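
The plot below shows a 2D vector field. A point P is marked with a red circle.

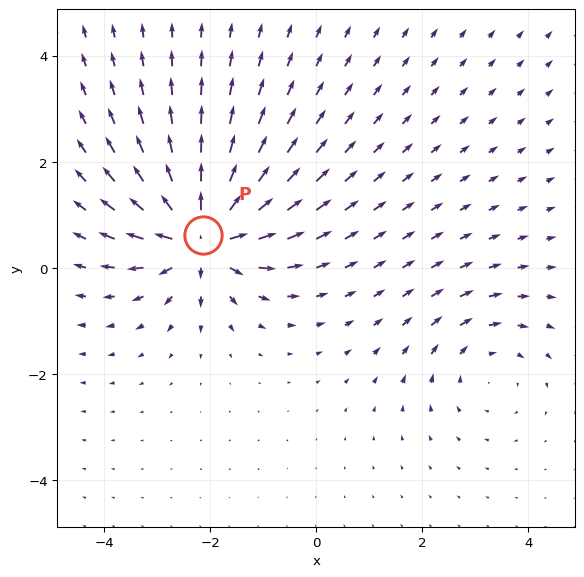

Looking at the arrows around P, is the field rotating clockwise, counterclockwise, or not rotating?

Near P at (-2.1, 0.6) the arrows show no circulation. The curl there is ≈0.

not rotating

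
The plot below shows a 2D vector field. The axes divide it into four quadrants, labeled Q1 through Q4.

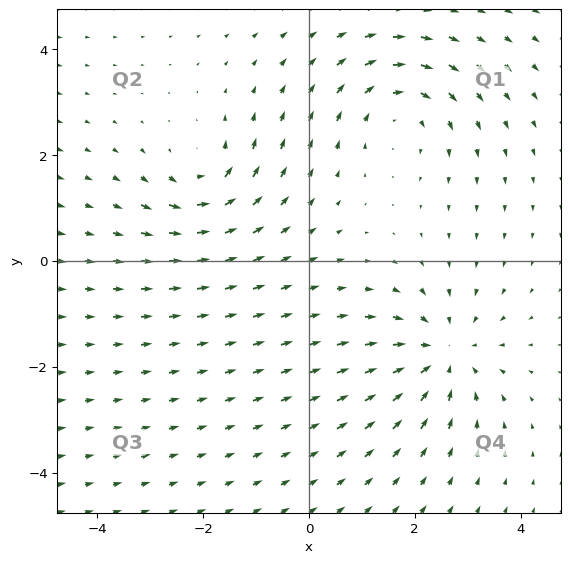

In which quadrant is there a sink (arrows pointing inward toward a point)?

Q4

The sink sits at approximately (2.5, -1.8), which lies in quadrant Q4. The divergence there is about -3, negative as expected for a sink.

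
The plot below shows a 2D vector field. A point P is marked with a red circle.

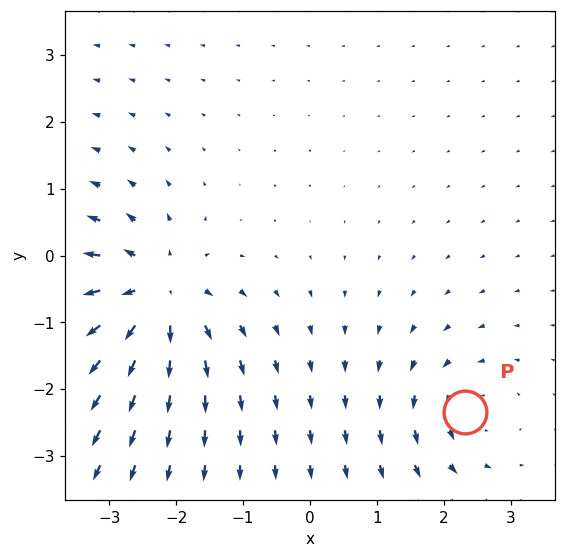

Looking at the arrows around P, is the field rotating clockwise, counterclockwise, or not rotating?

counterclockwise

Near P at (2.3, -2.3) the arrows circulate counterclockwise. The curl (z-component) there is about +4; positive curl means counterclockwise rotation.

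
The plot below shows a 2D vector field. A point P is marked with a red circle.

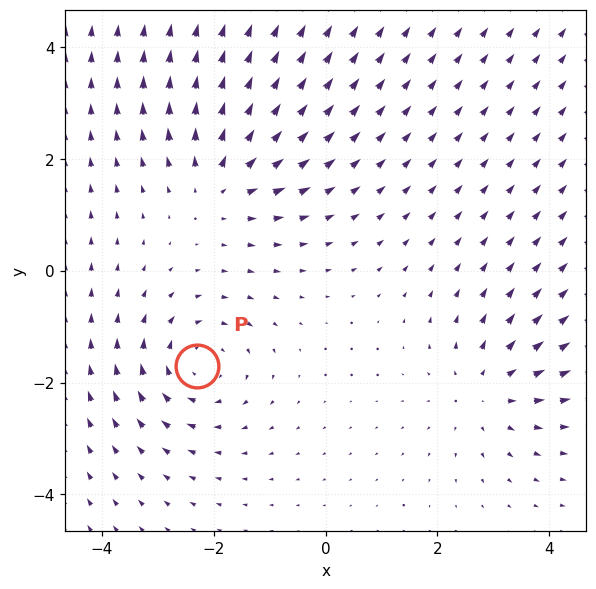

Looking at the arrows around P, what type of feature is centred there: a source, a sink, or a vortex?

vortex

At P (-2.3, -1.7) the arrows circulate clockwise. Divergence ≈0, curl about -3 — near-zero divergence with nonzero curl is a vortex.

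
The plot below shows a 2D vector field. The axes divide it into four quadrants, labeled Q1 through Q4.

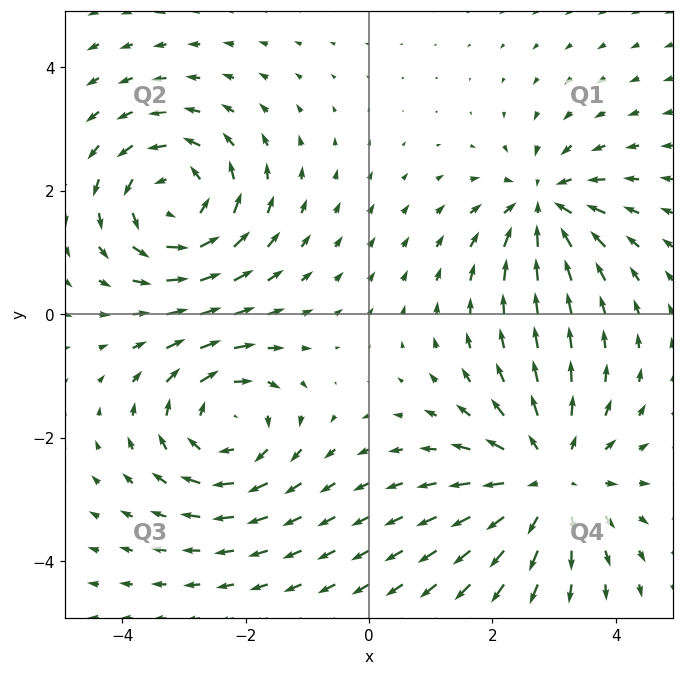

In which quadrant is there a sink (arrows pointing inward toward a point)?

The sink sits at approximately (2.8, 1.8), which lies in quadrant Q1. The divergence there is about -4, negative as expected for a sink.

Q1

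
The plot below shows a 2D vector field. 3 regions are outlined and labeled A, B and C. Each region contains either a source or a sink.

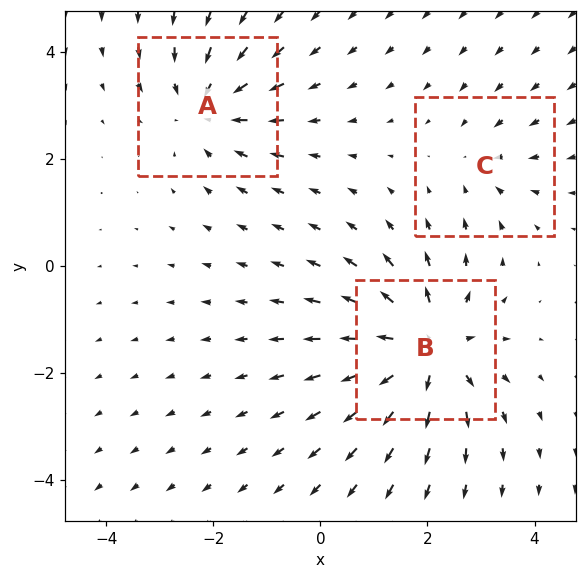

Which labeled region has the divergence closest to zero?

Divergence at each region's feature centre — A: about -3, B: about +5, C: about -2. Region C is closest to zero.

C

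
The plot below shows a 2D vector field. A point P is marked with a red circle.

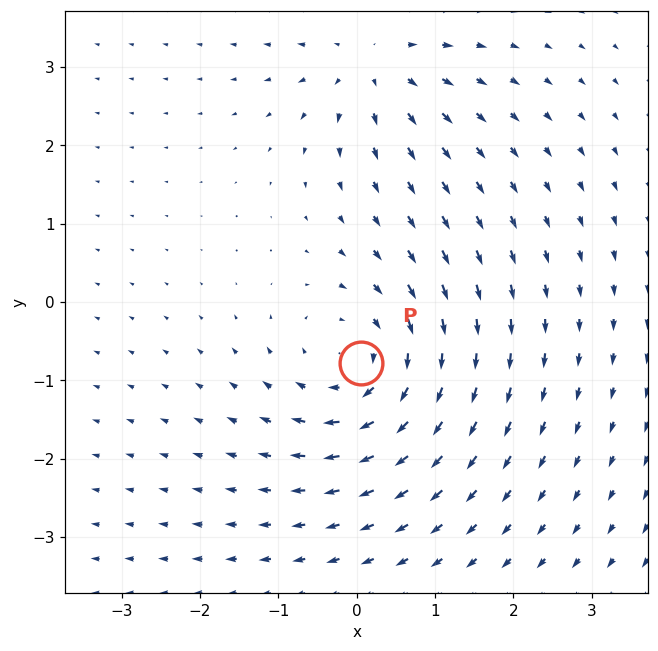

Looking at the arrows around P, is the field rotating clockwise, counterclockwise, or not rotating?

clockwise

Near P at (0.1, -0.8) the arrows circulate clockwise. The curl (z-component) there is about -4; negative curl means clockwise rotation.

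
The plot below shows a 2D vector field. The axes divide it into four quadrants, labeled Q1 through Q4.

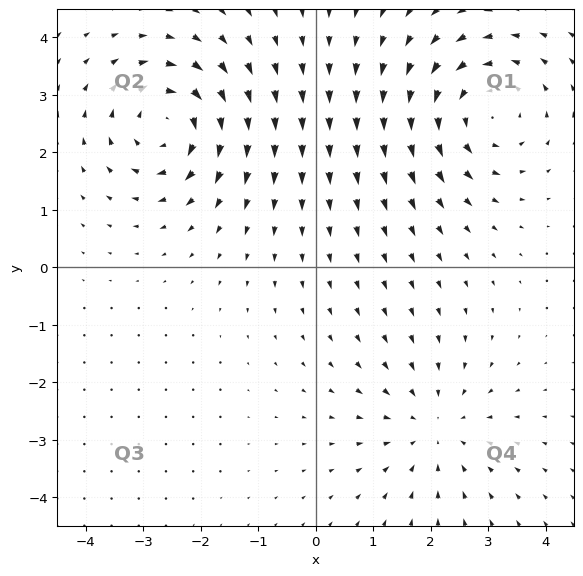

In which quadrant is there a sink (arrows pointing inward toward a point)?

Q4

The sink sits at approximately (2.1, -2.8), which lies in quadrant Q4. The divergence there is about -3, negative as expected for a sink.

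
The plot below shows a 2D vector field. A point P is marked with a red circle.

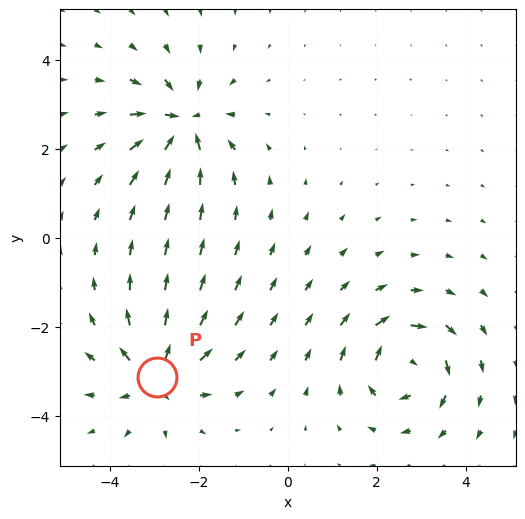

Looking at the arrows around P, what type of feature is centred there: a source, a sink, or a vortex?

At P (-2.9, -3.1) the arrows spread outward. Divergence about +6, curl ≈0 — positive divergence with near-zero curl is a source.

source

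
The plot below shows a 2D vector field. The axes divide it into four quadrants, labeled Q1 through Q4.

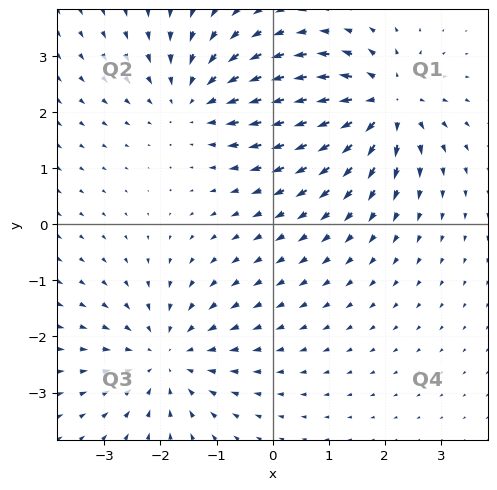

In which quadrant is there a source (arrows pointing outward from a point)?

The source sits at approximately (2.0, 2.1), which lies in quadrant Q1. The divergence there is about +6, positive as expected for a source.

Q1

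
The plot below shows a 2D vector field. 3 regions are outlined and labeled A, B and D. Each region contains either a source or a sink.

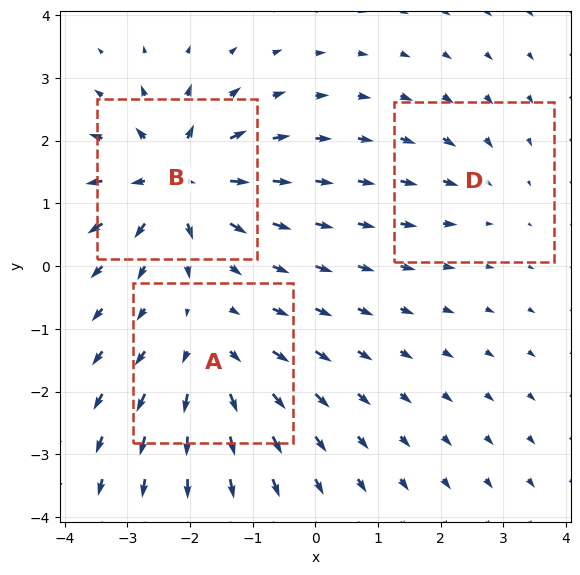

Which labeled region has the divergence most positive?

Divergence at each region's feature centre — A: about +4, B: about +7, D: about -2. Region B is most positive.

B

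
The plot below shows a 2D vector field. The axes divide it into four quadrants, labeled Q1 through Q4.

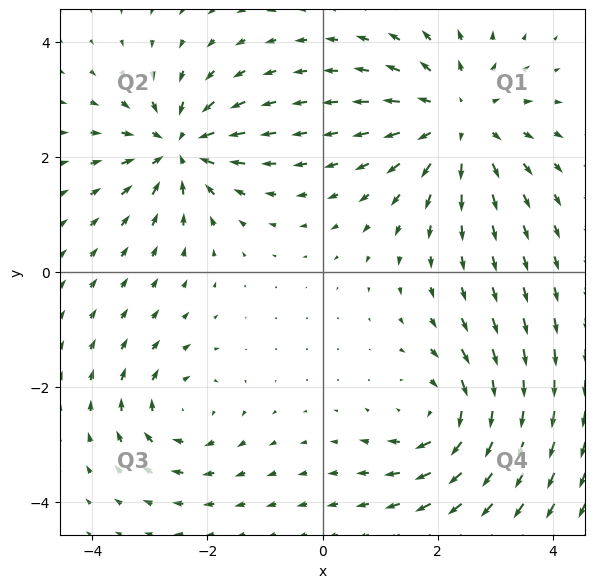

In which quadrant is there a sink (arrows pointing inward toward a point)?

Q2

The sink sits at approximately (-2.5, 2.2), which lies in quadrant Q2. The divergence there is about -6, negative as expected for a sink.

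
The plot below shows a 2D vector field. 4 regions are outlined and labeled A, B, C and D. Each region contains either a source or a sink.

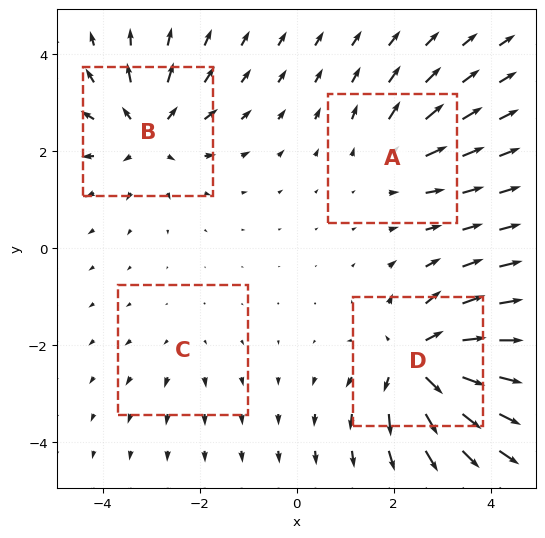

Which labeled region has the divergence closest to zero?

Divergence at each region's feature centre — A: about +4, B: about +6, C: about +2, D: about +8. Region C is closest to zero.

C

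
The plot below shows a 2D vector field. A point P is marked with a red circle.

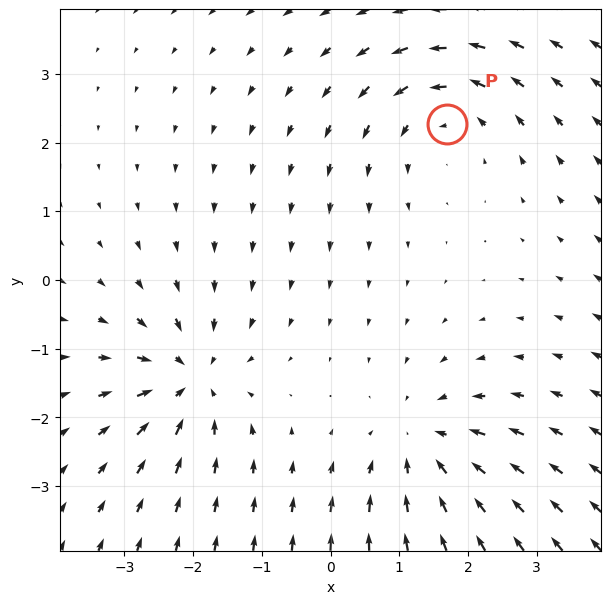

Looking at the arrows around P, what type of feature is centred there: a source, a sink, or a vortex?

vortex

At P (1.7, 2.3) the arrows circulate counterclockwise. Divergence ≈0, curl about +3 — near-zero divergence with nonzero curl is a vortex.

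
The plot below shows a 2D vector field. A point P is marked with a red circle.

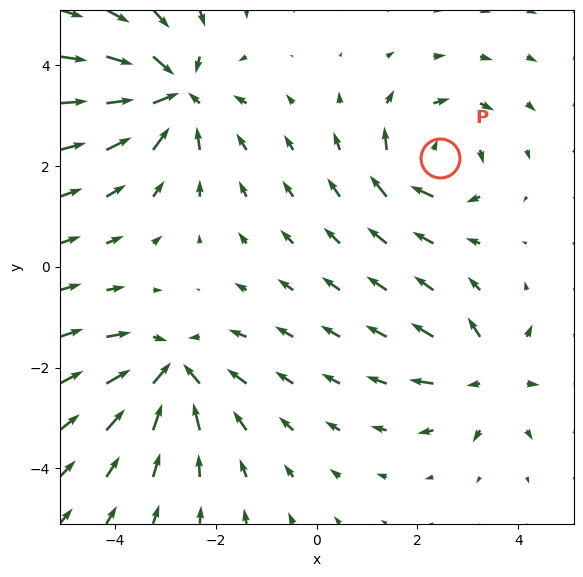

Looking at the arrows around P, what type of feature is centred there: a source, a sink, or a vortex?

At P (2.4, 2.1) the arrows circulate clockwise. Divergence ≈0, curl about -5 — near-zero divergence with nonzero curl is a vortex.

vortex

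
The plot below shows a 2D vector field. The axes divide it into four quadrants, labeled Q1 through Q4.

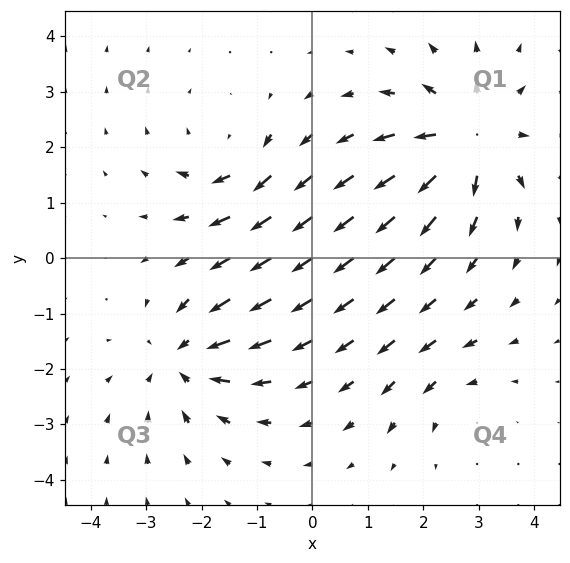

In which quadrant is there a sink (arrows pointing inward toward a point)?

The sink sits at approximately (-2.3, -1.8), which lies in quadrant Q3. The divergence there is about -5, negative as expected for a sink.

Q3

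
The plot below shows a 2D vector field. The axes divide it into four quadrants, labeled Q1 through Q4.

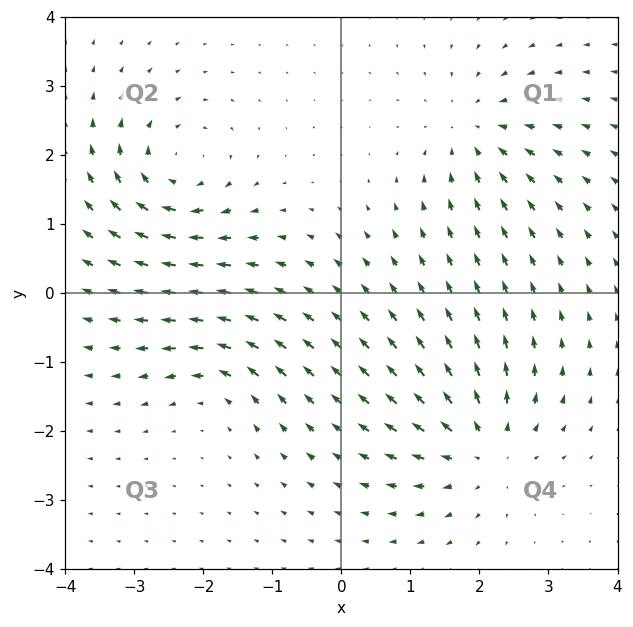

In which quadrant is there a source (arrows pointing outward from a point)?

Q4

The source sits at approximately (2.1, -2.3), which lies in quadrant Q4. The divergence there is about +6, positive as expected for a source.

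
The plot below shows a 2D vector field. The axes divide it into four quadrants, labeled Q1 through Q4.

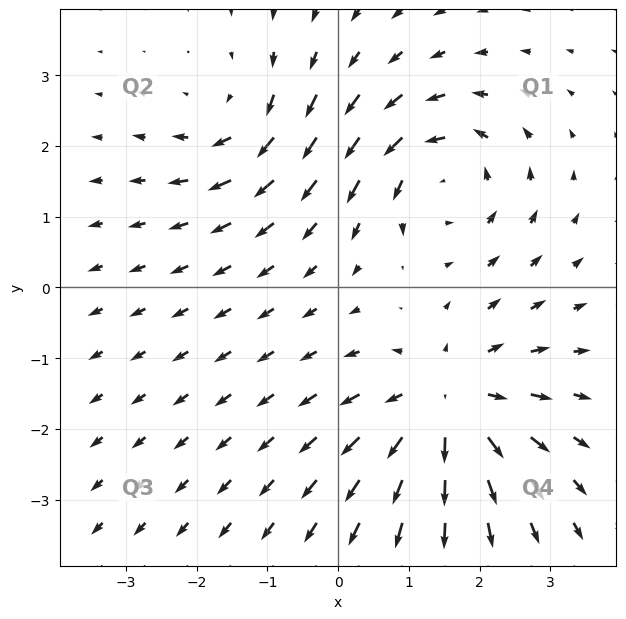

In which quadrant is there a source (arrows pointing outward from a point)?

The source sits at approximately (1.6, -1.6), which lies in quadrant Q4. The divergence there is about +4, positive as expected for a source.

Q4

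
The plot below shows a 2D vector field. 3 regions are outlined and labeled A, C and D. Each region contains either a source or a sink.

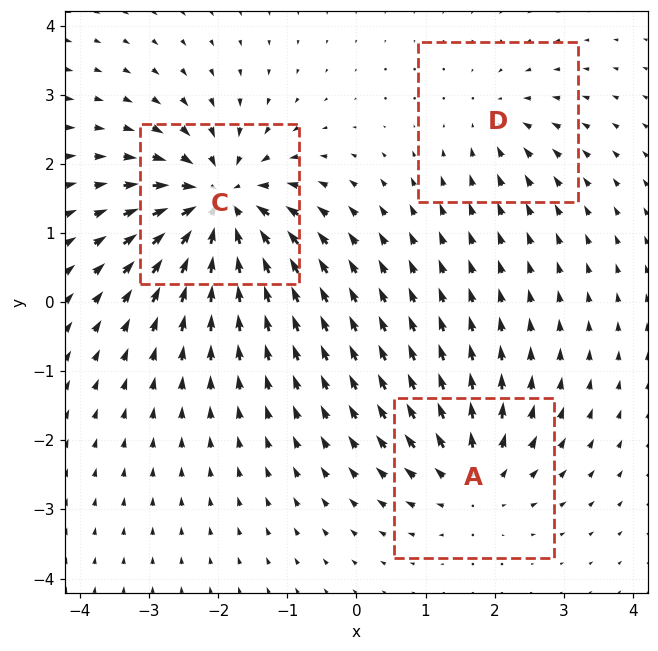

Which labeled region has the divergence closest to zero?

Divergence at each region's feature centre — A: about +4, C: about -6, D: about -3. Region D is closest to zero.

D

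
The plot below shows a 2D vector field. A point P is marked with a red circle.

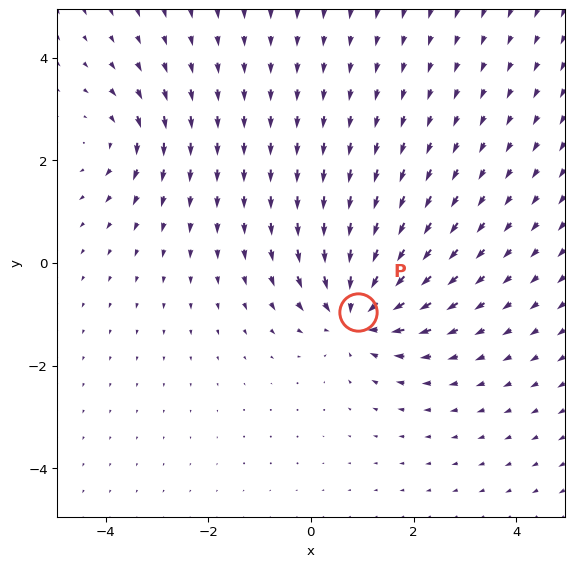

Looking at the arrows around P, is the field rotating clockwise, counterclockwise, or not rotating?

Near P at (0.9, -1.0) the arrows show no circulation. The curl there is ≈0.

not rotating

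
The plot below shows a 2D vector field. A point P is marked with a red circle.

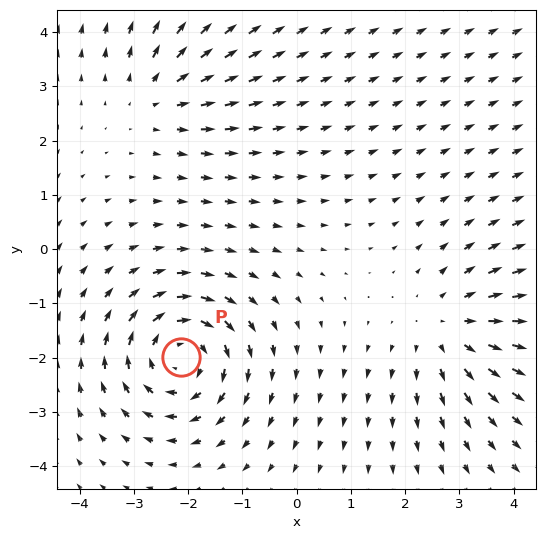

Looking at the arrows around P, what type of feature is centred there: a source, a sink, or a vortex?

At P (-2.1, -2.0) the arrows circulate clockwise. Divergence ≈0, curl about -5 — near-zero divergence with nonzero curl is a vortex.

vortex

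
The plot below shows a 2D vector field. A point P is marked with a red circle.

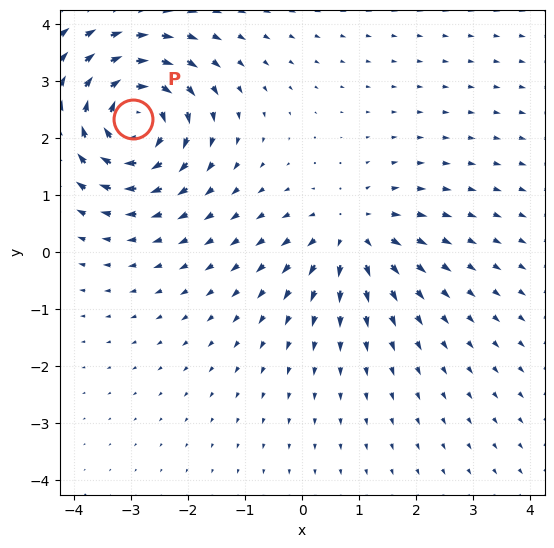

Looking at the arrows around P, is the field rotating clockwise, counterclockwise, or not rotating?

clockwise

Near P at (-3.0, 2.3) the arrows circulate clockwise. The curl (z-component) there is about -6; negative curl means clockwise rotation.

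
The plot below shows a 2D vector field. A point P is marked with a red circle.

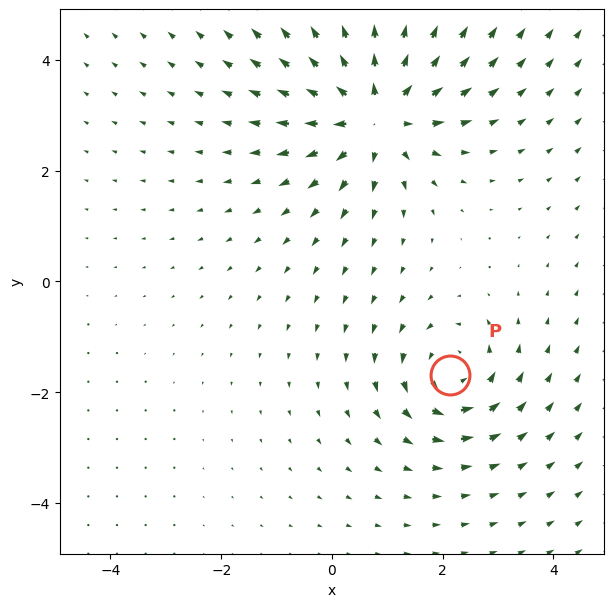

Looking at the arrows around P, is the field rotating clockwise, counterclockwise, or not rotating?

counterclockwise

Near P at (2.1, -1.7) the arrows circulate counterclockwise. The curl (z-component) there is about +3; positive curl means counterclockwise rotation.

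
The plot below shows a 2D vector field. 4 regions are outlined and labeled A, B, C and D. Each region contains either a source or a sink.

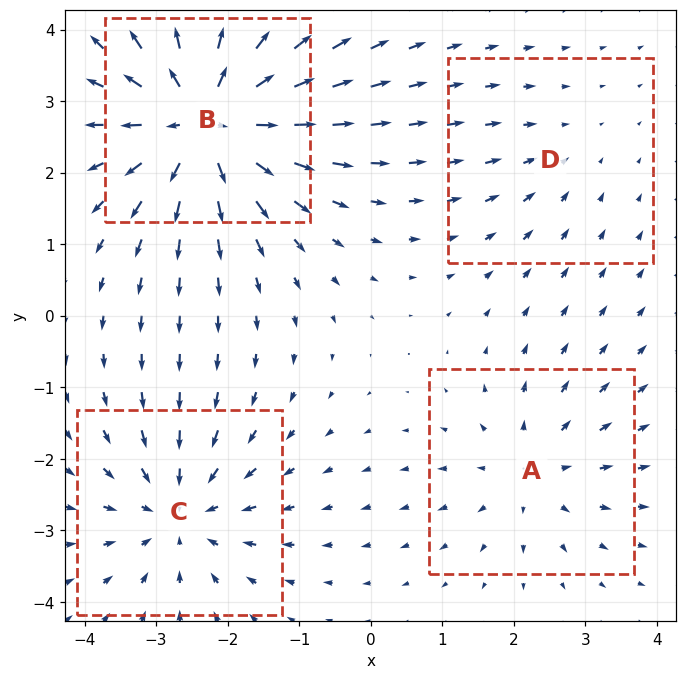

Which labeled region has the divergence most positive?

Divergence at each region's feature centre — A: about +3, B: about +7, C: about -5, D: about -2. Region B is most positive.

B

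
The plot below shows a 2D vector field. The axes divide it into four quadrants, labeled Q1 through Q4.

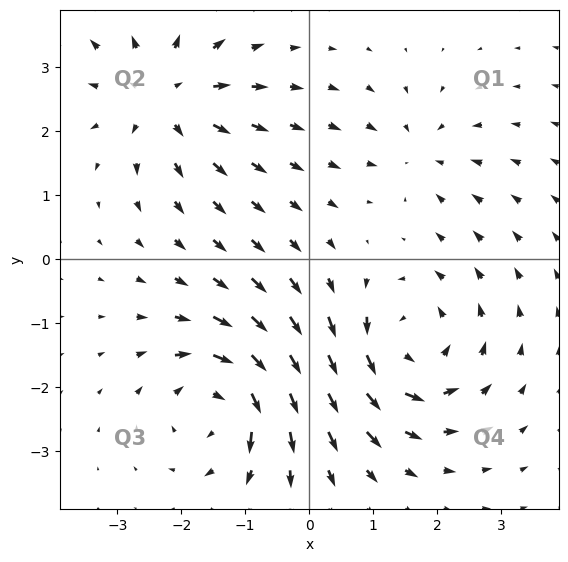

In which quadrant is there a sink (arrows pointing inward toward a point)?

Q1

The sink sits at approximately (1.7, 1.6), which lies in quadrant Q1. The divergence there is about -3, negative as expected for a sink.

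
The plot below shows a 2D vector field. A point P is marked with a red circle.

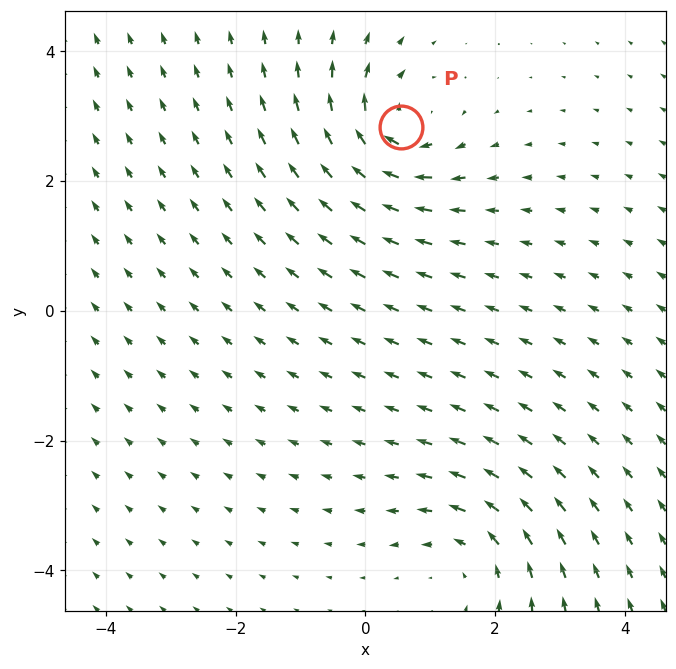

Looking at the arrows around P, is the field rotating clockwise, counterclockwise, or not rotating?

Near P at (0.5, 2.8) the arrows circulate clockwise. The curl (z-component) there is about -5; negative curl means clockwise rotation.

clockwise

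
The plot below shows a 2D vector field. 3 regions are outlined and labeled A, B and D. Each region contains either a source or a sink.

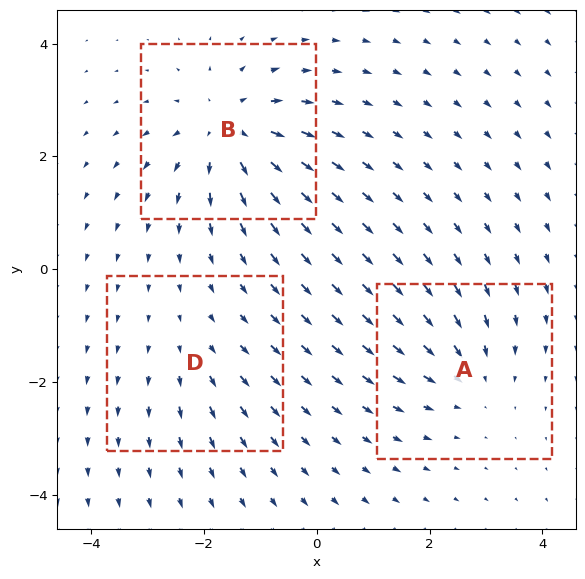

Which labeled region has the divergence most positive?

B

Divergence at each region's feature centre — A: about -3, B: about +5, D: about +2. Region B is most positive.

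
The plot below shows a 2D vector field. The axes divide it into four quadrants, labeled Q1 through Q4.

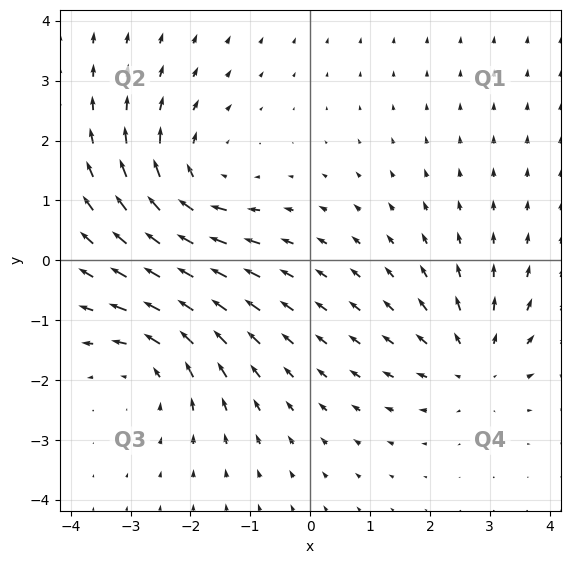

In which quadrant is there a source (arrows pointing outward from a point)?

Q4

The source sits at approximately (2.8, -1.7), which lies in quadrant Q4. The divergence there is about +3, positive as expected for a source.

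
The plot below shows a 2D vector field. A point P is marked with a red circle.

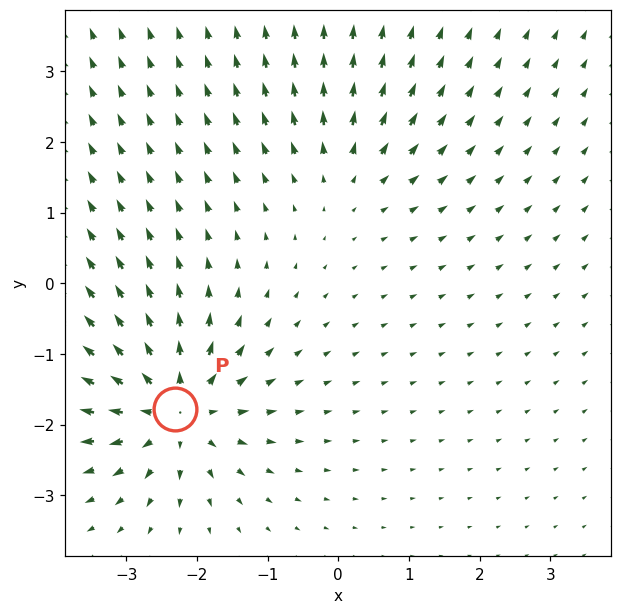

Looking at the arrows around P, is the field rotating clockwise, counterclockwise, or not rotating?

Near P at (-2.3, -1.8) the arrows show no circulation. The curl there is ≈0.

not rotating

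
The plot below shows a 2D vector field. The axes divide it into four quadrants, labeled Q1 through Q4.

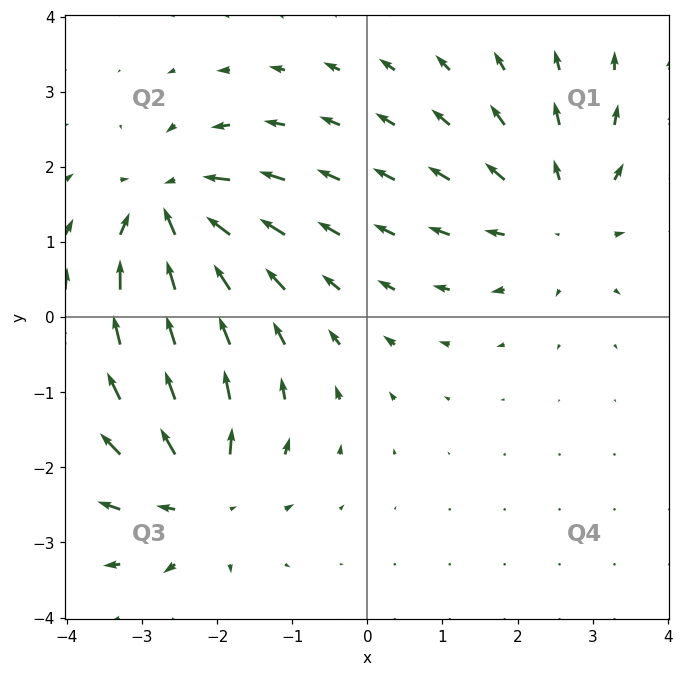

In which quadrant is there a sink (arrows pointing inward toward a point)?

The sink sits at approximately (-2.6, 1.4), which lies in quadrant Q2. The divergence there is about -6, negative as expected for a sink.

Q2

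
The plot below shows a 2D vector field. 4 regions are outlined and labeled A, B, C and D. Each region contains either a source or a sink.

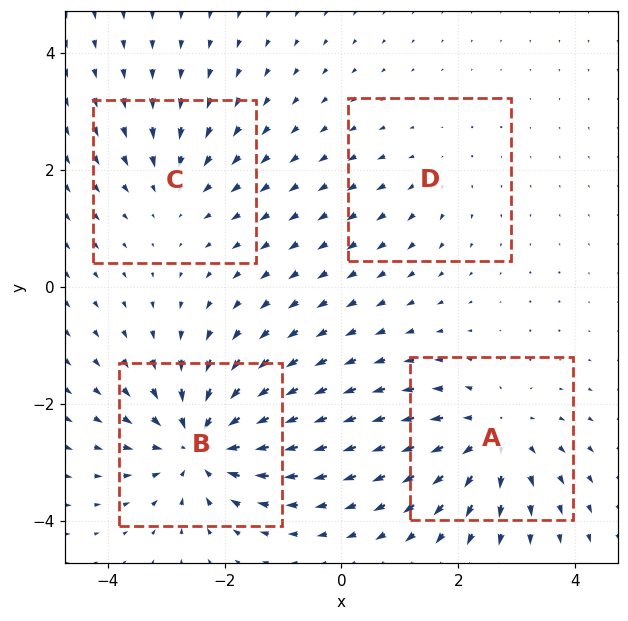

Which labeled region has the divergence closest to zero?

Divergence at each region's feature centre — A: about +5, B: about -7, C: about -3, D: about +2. Region D is closest to zero.

D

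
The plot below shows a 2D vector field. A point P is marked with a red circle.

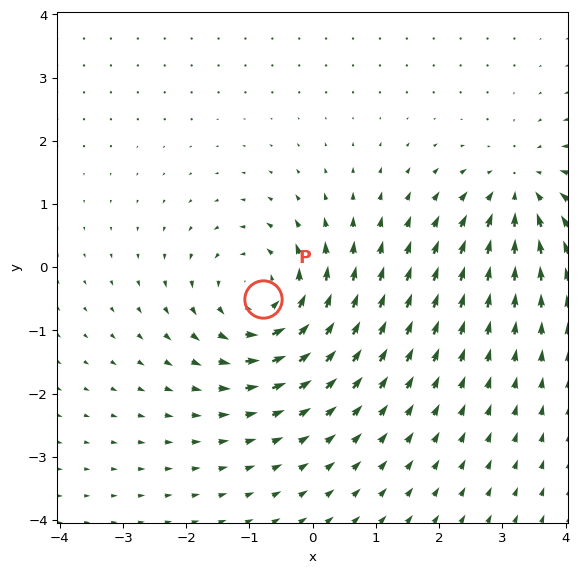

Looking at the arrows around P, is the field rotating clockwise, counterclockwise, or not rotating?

counterclockwise

Near P at (-0.8, -0.5) the arrows circulate counterclockwise. The curl (z-component) there is about +5; positive curl means counterclockwise rotation.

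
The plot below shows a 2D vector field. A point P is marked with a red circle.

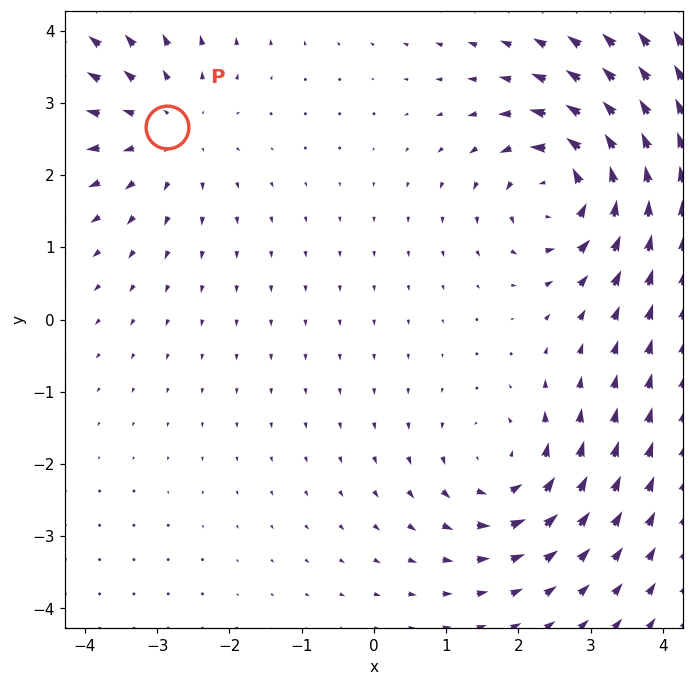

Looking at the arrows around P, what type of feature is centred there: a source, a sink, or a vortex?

At P (-2.9, 2.7) the arrows spread outward. Divergence about +3, curl ≈0 — positive divergence with near-zero curl is a source.

source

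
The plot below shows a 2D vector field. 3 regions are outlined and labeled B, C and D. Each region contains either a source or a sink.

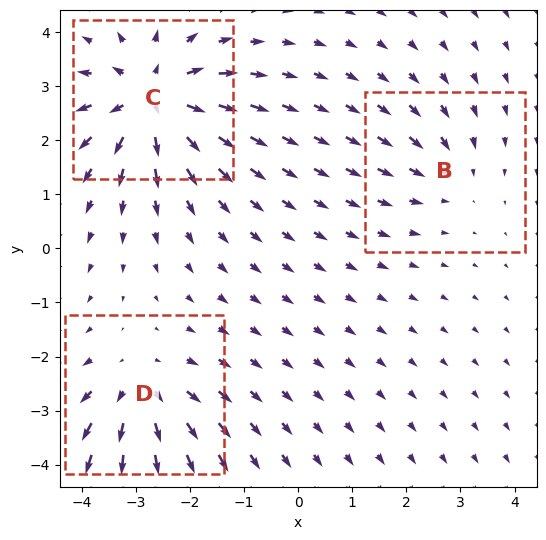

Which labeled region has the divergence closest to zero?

Divergence at each region's feature centre — B: about -2, C: about +6, D: about +4. Region B is closest to zero.

B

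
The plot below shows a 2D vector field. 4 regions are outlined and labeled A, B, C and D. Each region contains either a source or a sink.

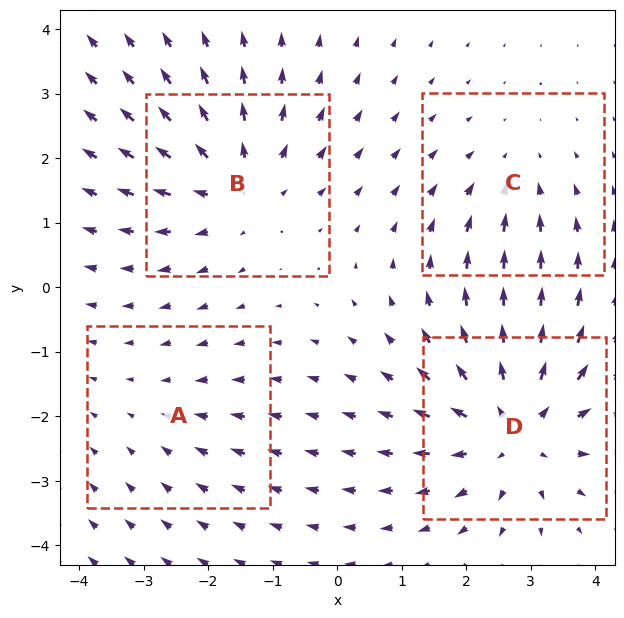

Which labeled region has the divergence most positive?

Divergence at each region's feature centre — A: about -2, B: about +4, C: about -3, D: about +6. Region D is most positive.

D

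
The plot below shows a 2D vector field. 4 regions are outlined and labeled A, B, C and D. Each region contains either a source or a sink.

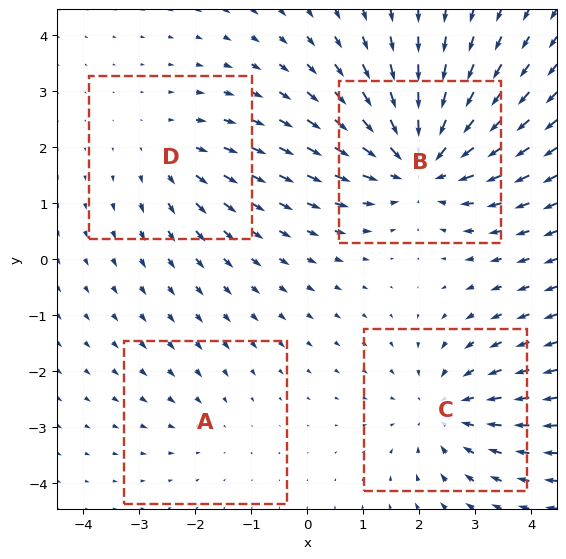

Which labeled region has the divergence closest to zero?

Divergence at each region's feature centre — A: about -2, B: about -6, C: about -4, D: about +3. Region A is closest to zero.

A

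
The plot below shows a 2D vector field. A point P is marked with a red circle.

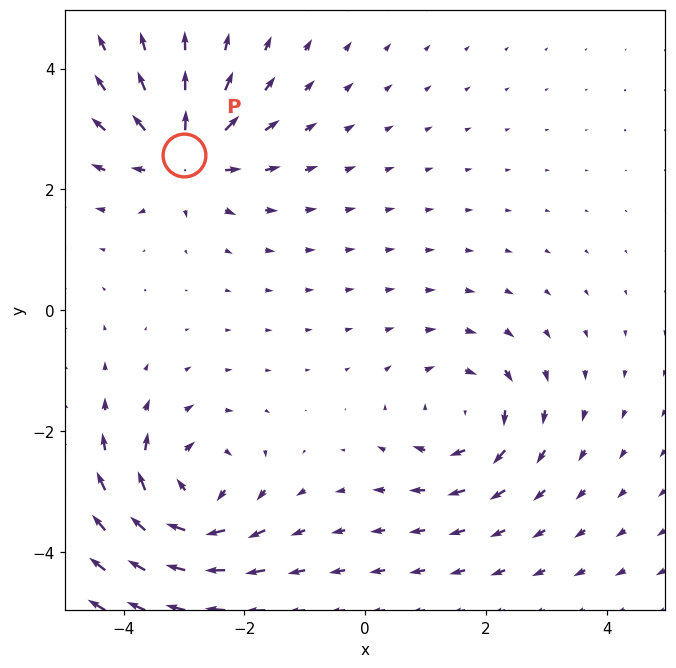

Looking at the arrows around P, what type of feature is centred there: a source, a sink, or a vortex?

At P (-3.0, 2.6) the arrows spread outward. Divergence about +5, curl ≈0 — positive divergence with near-zero curl is a source.

source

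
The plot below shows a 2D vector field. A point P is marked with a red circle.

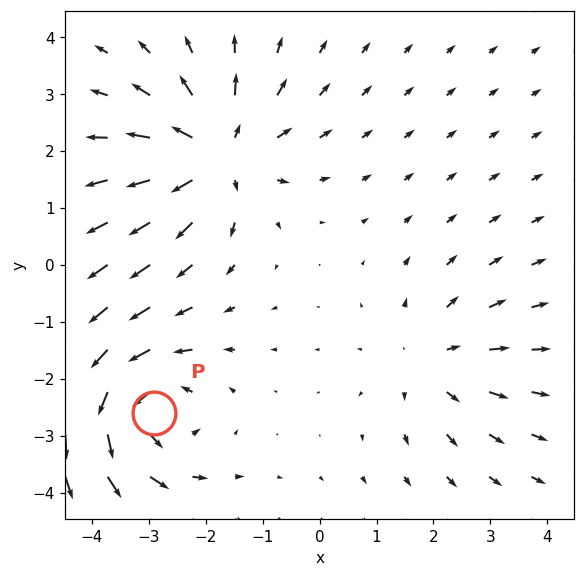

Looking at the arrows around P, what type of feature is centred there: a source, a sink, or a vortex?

At P (-2.9, -2.6) the arrows circulate counterclockwise. Divergence ≈0, curl about +6 — near-zero divergence with nonzero curl is a vortex.

vortex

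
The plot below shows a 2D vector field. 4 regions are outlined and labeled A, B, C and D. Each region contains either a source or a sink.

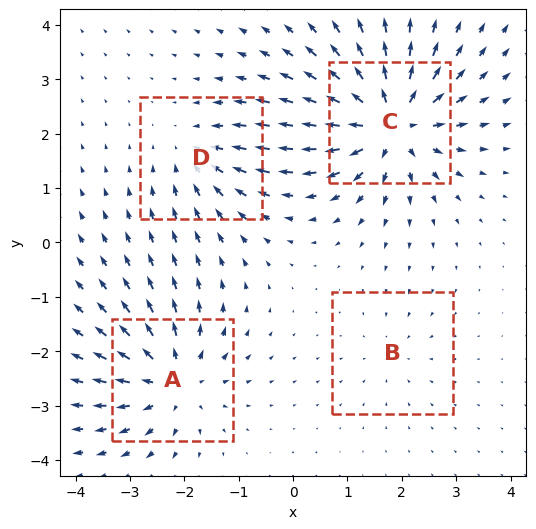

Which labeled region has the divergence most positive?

C

Divergence at each region's feature centre — A: about +6, B: about -2, C: about +9, D: about -4. Region C is most positive.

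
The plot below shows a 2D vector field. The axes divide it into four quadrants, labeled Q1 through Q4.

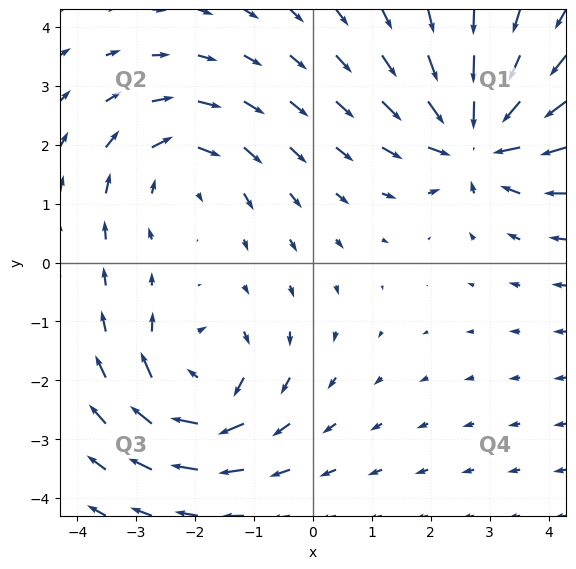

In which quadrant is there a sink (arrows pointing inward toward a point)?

Q1

The sink sits at approximately (2.8, 2.1), which lies in quadrant Q1. The divergence there is about -4, negative as expected for a sink.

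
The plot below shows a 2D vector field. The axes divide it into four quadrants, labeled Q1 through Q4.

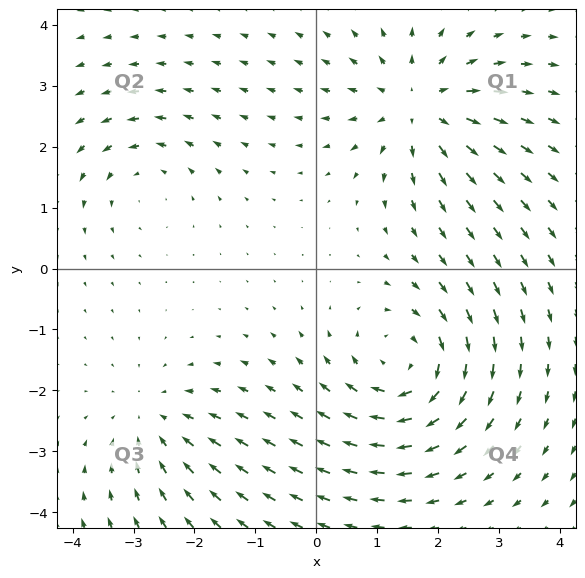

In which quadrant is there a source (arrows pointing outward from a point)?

Q1

The source sits at approximately (1.7, 2.7), which lies in quadrant Q1. The divergence there is about +4, positive as expected for a source.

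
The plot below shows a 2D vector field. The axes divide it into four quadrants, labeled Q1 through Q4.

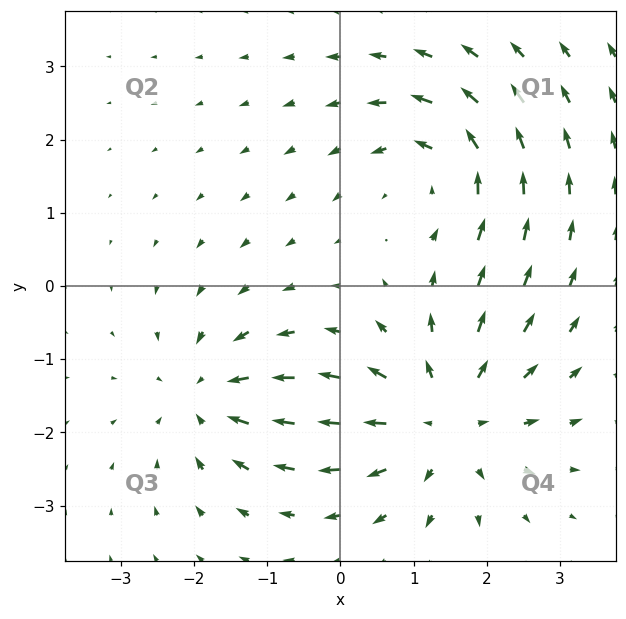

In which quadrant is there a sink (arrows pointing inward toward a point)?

The sink sits at approximately (-1.8, -1.5), which lies in quadrant Q3. The divergence there is about -4, negative as expected for a sink.

Q3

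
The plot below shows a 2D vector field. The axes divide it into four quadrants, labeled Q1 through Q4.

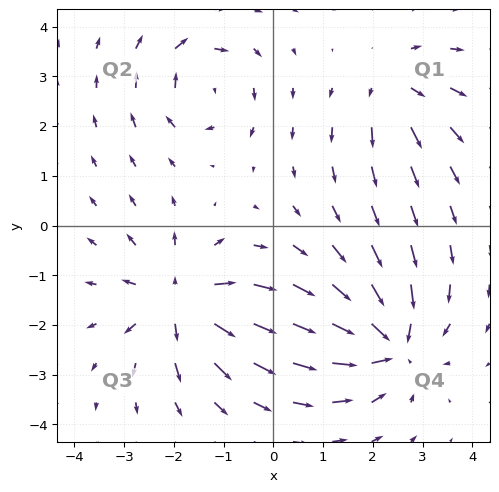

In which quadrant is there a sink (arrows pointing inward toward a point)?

The sink sits at approximately (2.3, -2.4), which lies in quadrant Q4. The divergence there is about -5, negative as expected for a sink.

Q4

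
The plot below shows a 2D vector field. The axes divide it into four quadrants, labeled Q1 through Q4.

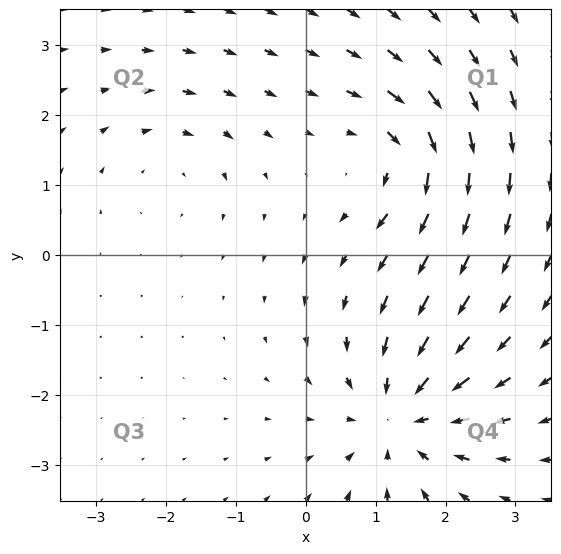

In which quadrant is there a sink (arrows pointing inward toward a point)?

Q4

The sink sits at approximately (1.4, -2.3), which lies in quadrant Q4. The divergence there is about -5, negative as expected for a sink.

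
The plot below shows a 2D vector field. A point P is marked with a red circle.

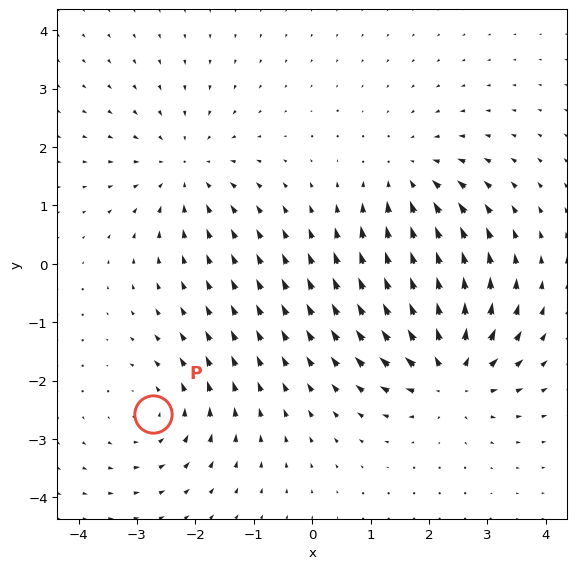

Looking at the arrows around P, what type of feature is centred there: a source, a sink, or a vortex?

At P (-2.7, -2.6) the arrows circulate counterclockwise. Divergence ≈0, curl about +3 — near-zero divergence with nonzero curl is a vortex.

vortex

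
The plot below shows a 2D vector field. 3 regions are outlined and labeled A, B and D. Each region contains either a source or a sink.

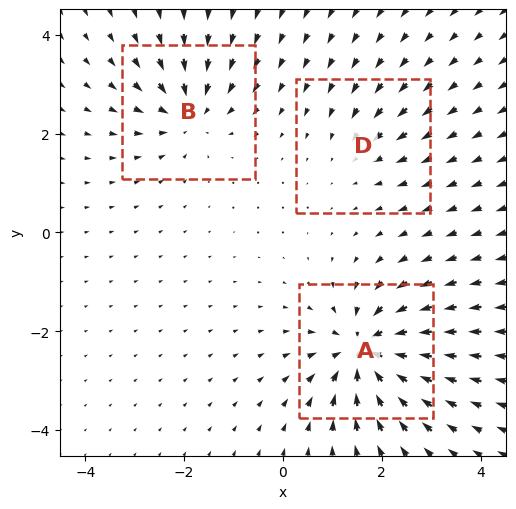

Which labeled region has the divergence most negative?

Divergence at each region's feature centre — A: about -6, B: about -4, D: about -2. Region A is most negative.

A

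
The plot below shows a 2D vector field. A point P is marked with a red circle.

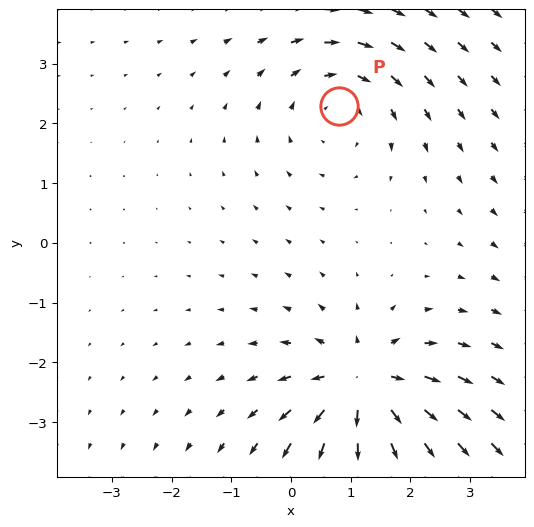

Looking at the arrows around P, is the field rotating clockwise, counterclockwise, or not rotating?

Near P at (0.8, 2.3) the arrows circulate clockwise. The curl (z-component) there is about -3; negative curl means clockwise rotation.

clockwise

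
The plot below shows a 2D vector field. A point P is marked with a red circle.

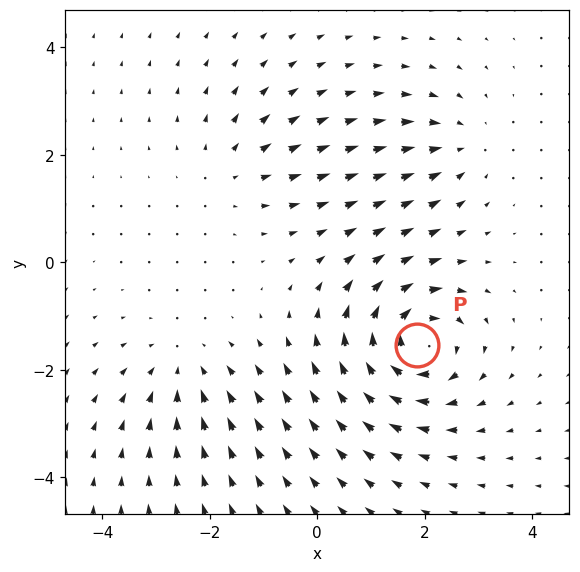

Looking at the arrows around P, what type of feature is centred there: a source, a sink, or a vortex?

At P (1.9, -1.5) the arrows circulate clockwise. Divergence ≈0, curl about -6 — near-zero divergence with nonzero curl is a vortex.

vortex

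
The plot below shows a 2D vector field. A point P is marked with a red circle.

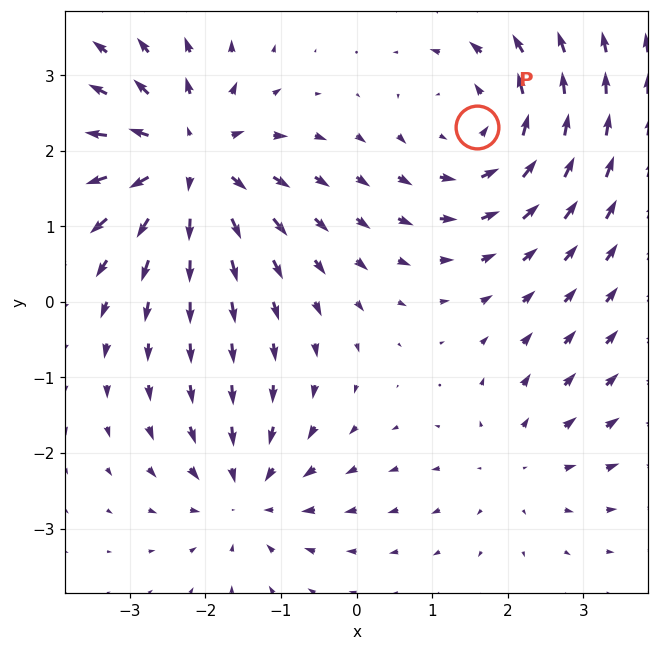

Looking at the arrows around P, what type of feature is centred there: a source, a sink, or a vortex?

vortex

At P (1.6, 2.3) the arrows circulate counterclockwise. Divergence ≈0, curl about +4 — near-zero divergence with nonzero curl is a vortex.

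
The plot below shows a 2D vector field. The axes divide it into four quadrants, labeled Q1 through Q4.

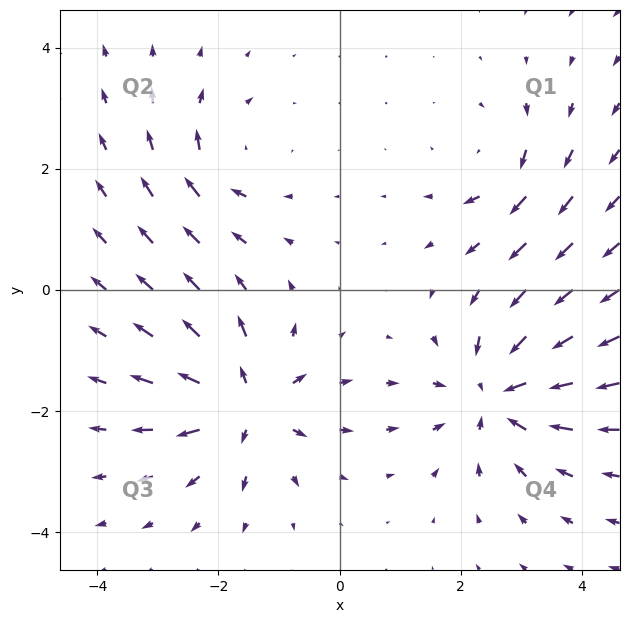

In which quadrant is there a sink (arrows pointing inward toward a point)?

The sink sits at approximately (2.6, -1.7), which lies in quadrant Q4. The divergence there is about -5, negative as expected for a sink.

Q4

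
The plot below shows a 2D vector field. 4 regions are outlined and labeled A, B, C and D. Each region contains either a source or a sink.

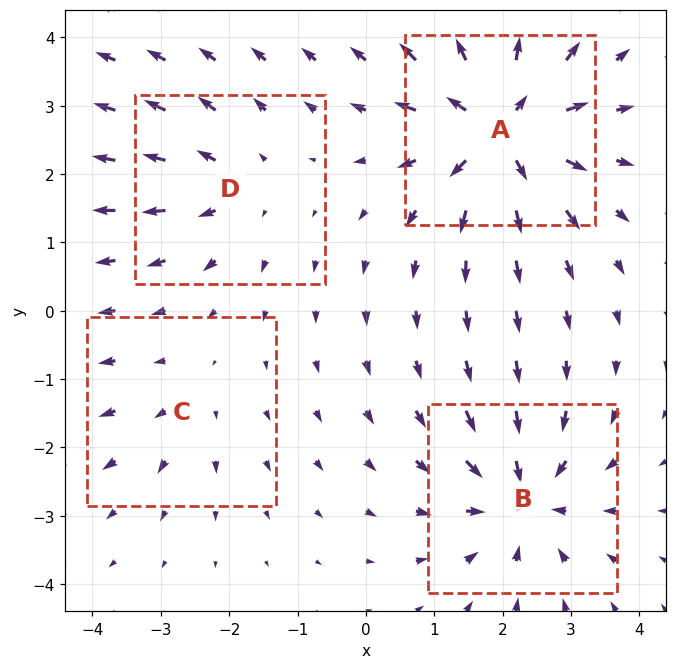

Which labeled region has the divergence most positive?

Divergence at each region's feature centre — A: about +8, B: about -6, C: about +2, D: about +4. Region A is most positive.

A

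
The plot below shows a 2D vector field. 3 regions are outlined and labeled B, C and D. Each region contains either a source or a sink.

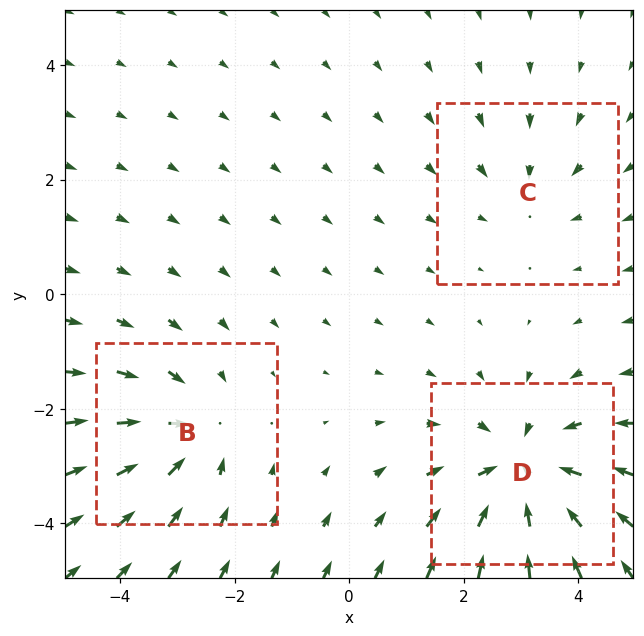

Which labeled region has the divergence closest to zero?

C

Divergence at each region's feature centre — B: about -3, C: about -2, D: about -4. Region C is closest to zero.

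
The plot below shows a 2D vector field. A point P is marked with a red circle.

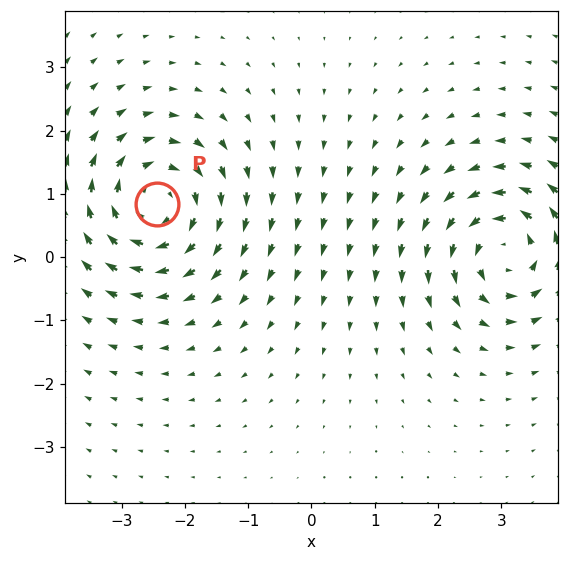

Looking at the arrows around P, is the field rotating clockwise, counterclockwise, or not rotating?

Near P at (-2.4, 0.8) the arrows circulate clockwise. The curl (z-component) there is about -4; negative curl means clockwise rotation.

clockwise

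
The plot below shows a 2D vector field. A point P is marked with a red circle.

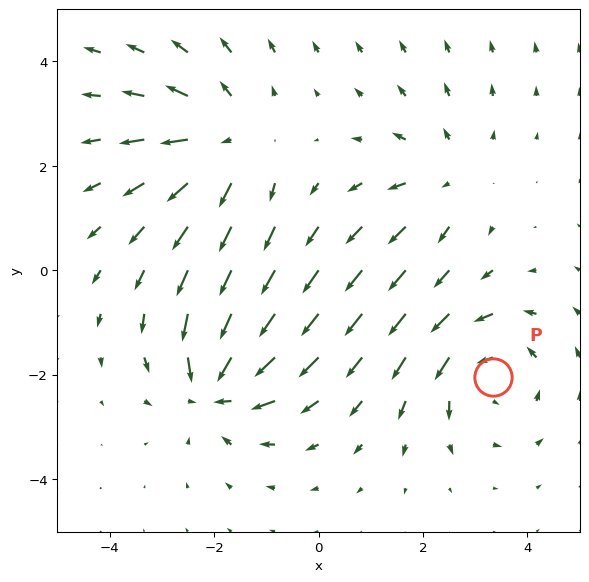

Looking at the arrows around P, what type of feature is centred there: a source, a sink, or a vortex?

At P (3.3, -2.0) the arrows circulate counterclockwise. Divergence ≈0, curl about +5 — near-zero divergence with nonzero curl is a vortex.

vortex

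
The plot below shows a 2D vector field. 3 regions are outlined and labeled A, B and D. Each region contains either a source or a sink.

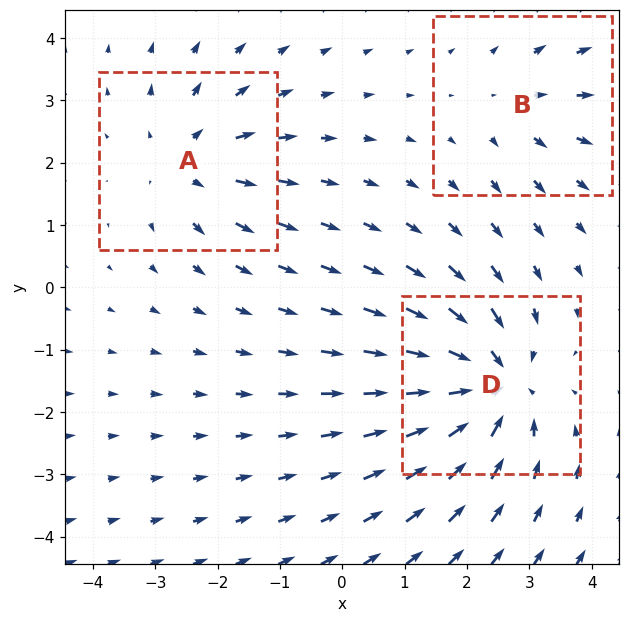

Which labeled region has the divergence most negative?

D

Divergence at each region's feature centre — A: about +3, B: about +2, D: about -5. Region D is most negative.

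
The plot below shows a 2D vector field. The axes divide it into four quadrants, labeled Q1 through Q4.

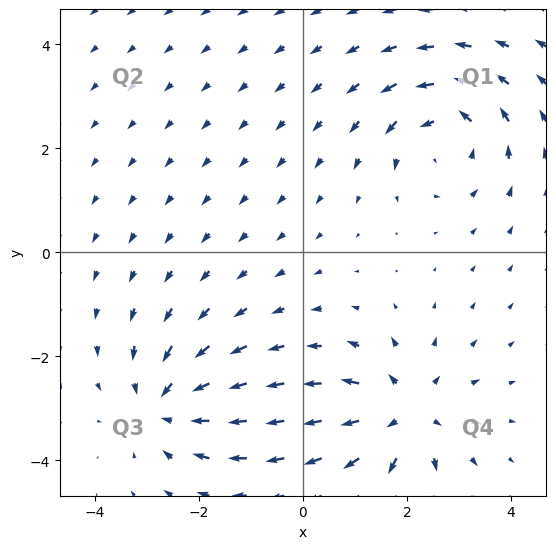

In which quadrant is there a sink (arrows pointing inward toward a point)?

The sink sits at approximately (-2.6, -3.0), which lies in quadrant Q3. The divergence there is about -4, negative as expected for a sink.

Q3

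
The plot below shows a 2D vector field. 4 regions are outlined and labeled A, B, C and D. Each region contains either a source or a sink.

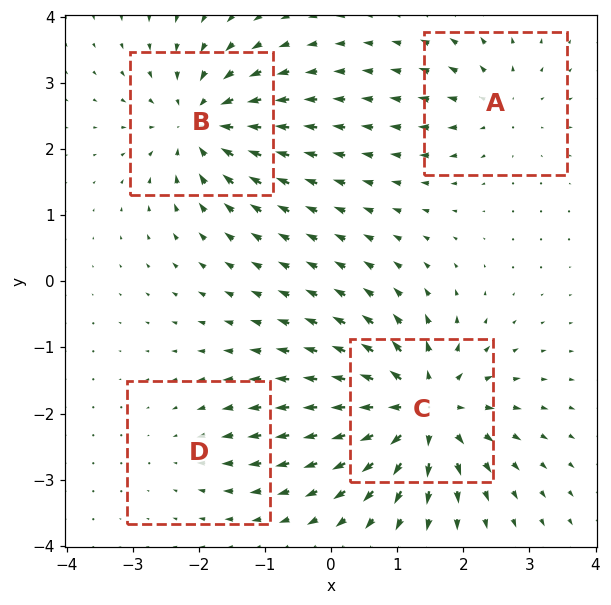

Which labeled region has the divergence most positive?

Divergence at each region's feature centre — A: about +4, B: about -7, C: about +9, D: about -2. Region C is most positive.

C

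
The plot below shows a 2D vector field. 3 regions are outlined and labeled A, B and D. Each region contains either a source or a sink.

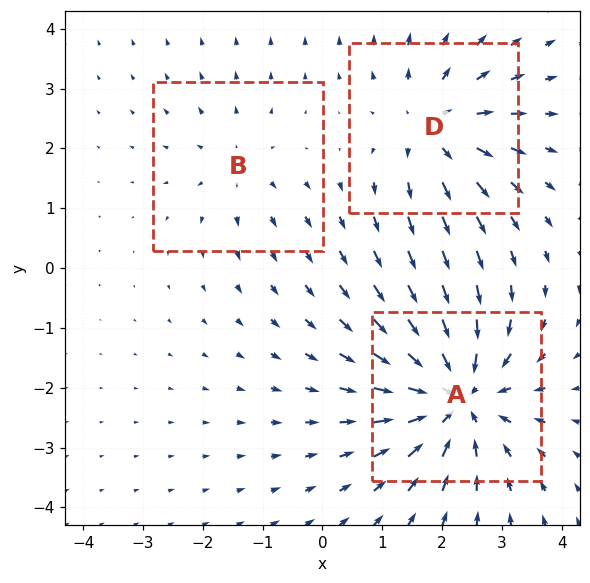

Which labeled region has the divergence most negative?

Divergence at each region's feature centre — A: about -5, B: about +2, D: about +3. Region A is most negative.

A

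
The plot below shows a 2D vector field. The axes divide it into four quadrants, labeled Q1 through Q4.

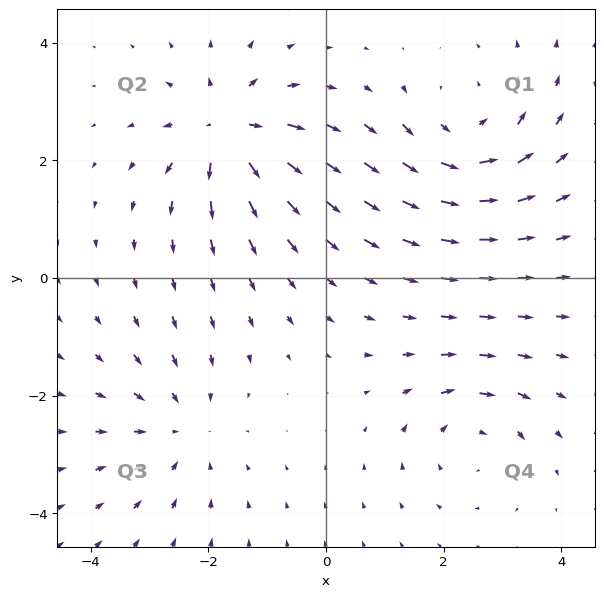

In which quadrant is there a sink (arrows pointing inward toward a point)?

The sink sits at approximately (-2.5, -2.6), which lies in quadrant Q3. The divergence there is about -3, negative as expected for a sink.

Q3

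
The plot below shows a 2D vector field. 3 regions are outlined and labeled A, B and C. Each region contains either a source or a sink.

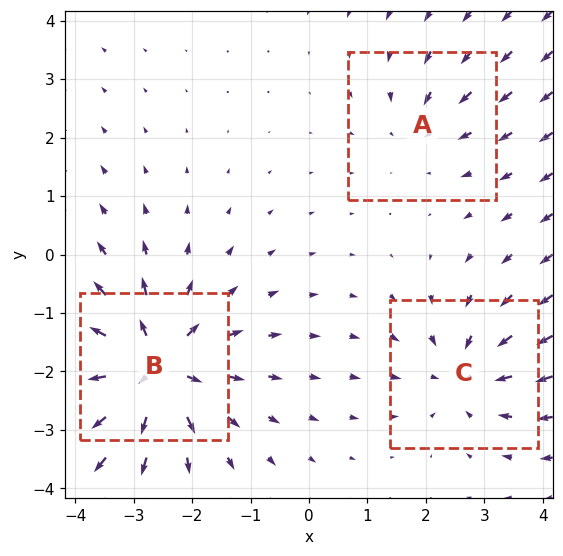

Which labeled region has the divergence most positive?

Divergence at each region's feature centre — A: about -2, B: about +5, C: about -3. Region B is most positive.

B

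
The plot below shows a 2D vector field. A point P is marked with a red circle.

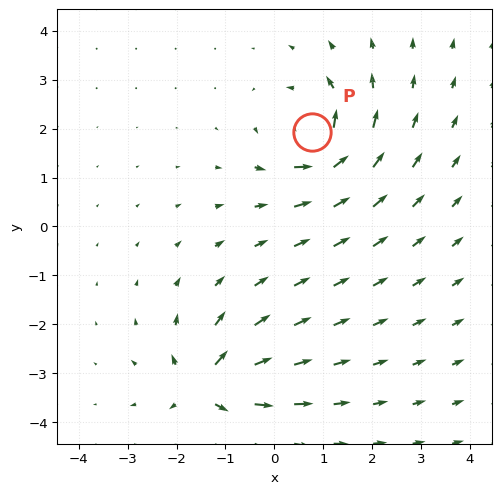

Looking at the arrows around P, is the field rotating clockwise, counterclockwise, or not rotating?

counterclockwise

Near P at (0.8, 1.9) the arrows circulate counterclockwise. The curl (z-component) there is about +5; positive curl means counterclockwise rotation.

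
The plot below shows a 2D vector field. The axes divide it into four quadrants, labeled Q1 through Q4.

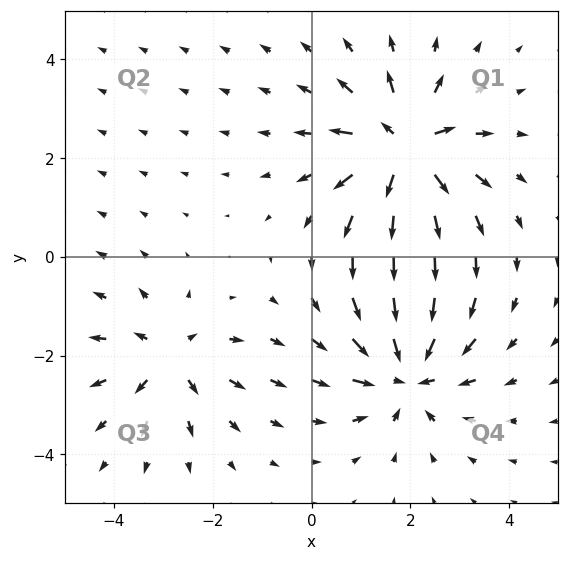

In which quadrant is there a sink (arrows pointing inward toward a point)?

Q4

The sink sits at approximately (1.9, -2.4), which lies in quadrant Q4. The divergence there is about -4, negative as expected for a sink.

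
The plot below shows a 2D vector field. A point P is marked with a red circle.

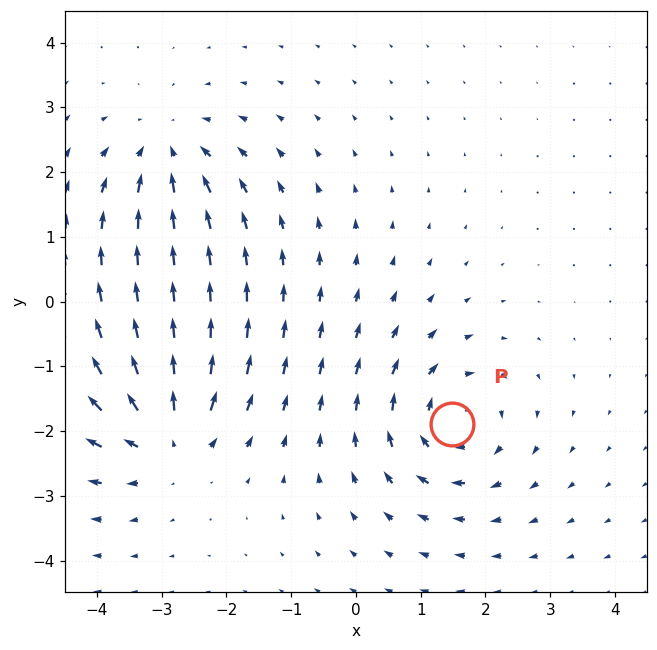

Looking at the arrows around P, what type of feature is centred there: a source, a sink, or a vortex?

At P (1.5, -1.9) the arrows circulate clockwise. Divergence ≈0, curl about -5 — near-zero divergence with nonzero curl is a vortex.

vortex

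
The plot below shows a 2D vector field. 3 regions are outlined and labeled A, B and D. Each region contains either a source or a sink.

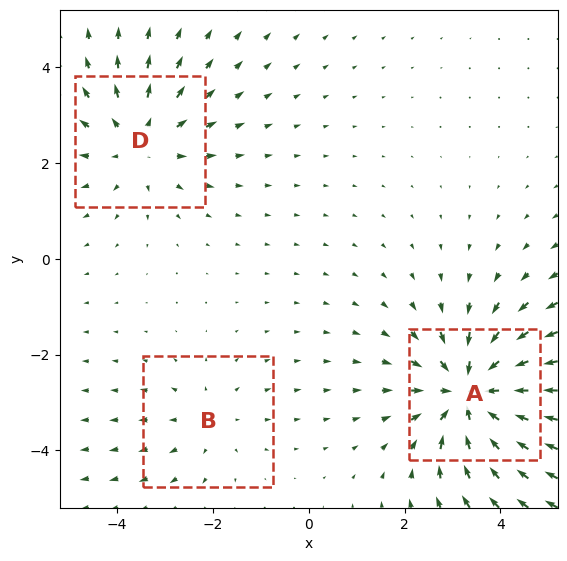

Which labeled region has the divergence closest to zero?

Divergence at each region's feature centre — A: about -4, B: about +2, D: about +3. Region B is closest to zero.

B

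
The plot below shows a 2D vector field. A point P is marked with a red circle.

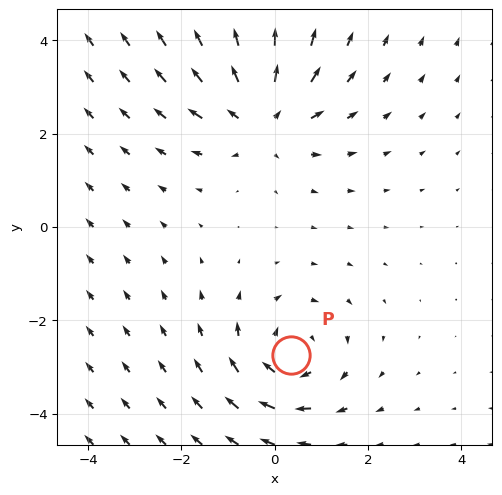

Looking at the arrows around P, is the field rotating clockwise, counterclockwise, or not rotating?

clockwise

Near P at (0.3, -2.7) the arrows circulate clockwise. The curl (z-component) there is about -3; negative curl means clockwise rotation.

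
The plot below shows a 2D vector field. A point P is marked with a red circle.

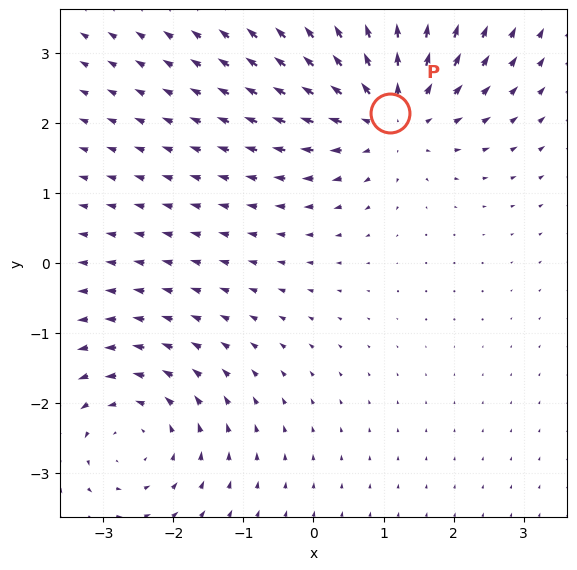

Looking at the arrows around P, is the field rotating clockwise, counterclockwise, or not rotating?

Near P at (1.1, 2.1) the arrows show no circulation. The curl there is ≈0.

not rotating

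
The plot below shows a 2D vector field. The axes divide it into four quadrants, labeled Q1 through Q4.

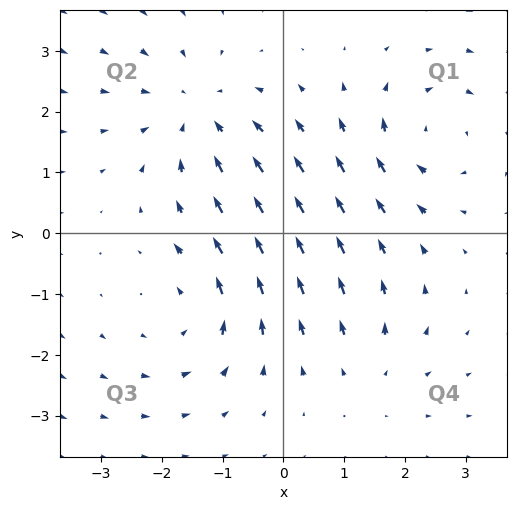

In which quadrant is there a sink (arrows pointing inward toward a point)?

Q2

The sink sits at approximately (-1.4, 2.0), which lies in quadrant Q2. The divergence there is about -4, negative as expected for a sink.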